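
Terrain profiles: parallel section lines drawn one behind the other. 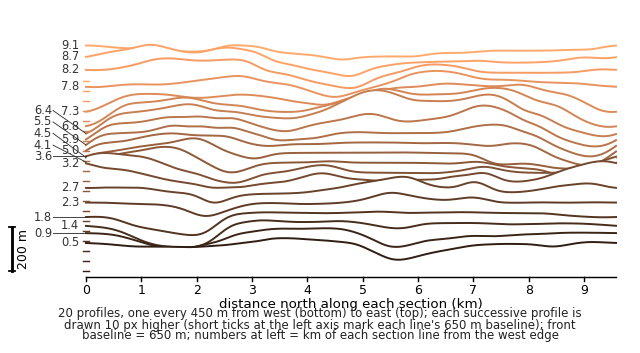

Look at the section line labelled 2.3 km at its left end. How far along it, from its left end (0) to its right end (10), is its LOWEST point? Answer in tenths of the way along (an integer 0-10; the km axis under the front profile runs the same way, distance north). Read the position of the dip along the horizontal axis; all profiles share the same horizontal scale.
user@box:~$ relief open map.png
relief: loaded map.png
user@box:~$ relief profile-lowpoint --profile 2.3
2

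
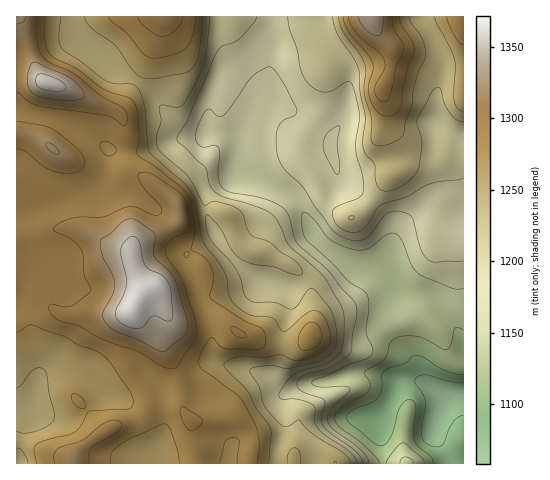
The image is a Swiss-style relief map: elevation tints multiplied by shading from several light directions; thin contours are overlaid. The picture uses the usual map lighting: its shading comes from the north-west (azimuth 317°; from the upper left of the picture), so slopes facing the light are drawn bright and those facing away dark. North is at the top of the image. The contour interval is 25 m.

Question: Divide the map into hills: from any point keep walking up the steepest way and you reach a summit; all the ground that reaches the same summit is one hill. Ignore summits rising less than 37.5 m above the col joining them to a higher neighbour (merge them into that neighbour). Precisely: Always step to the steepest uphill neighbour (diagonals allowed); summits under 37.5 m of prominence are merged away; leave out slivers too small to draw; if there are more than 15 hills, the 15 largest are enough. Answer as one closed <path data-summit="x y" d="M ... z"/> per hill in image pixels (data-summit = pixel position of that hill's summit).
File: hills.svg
<path data-summit="141 293" d="M213 133l-13 4-18 1-44 14-29-3-4 31-7 10-56 17-14 7-12 2 0 247 447 1 1-243-36-8-9 1-9 5-14 12-9 28 2 13-10-4-22-1-28-18-13-12-15-30-13-14-23-11-27-8-1-8 2-19-2-7-8-5z"/><path data-summit="372 17" d="M421 16l-149 0 0 17 2 13-5 16 0 12 6 16 0 9-17 21-13 7-6 12-1 34 33 11 17 9 13 14 15 30 13 12 32 19 18 0 9 2 0-17 8-22 14-12 9-5 9-1 23 6 13 1 0-81-28-16 0-26 6-24 0-13-6-18z"/><path data-summit="47 83" d="M73 16l-57 1 1 199 11-2 14-7 56-17 7-10 4-31 29 3 44-14 18-1 5-3-23-7-21-21-17-21-36-18-27-25-7-13z"/><path data-summit="164 17" d="M220 16l-146 0-1 9 8 17 13 12 17 16 19 7 14 8 17 21 21 21 19 7 12-1 16 2 8 5 1 7 2-13 16-30 2-15-3-5-23-22-11-24z"/><path data-summit="463 17" d="M463 16l-41 1 14 25 6 18 0 13-6 24 0 26 27 15z"/>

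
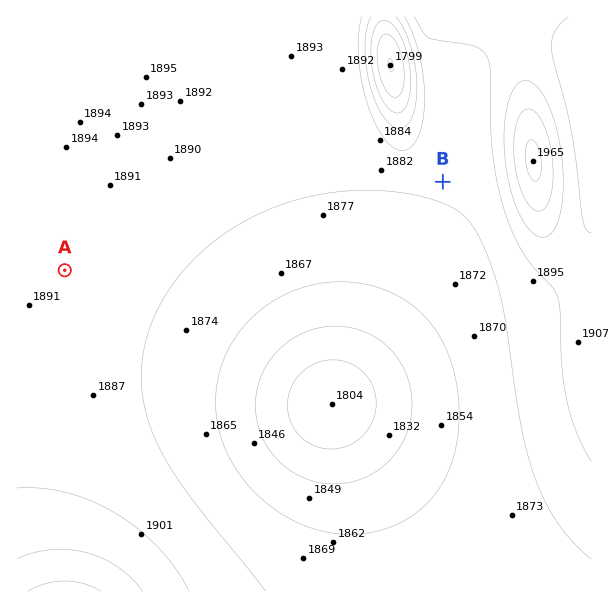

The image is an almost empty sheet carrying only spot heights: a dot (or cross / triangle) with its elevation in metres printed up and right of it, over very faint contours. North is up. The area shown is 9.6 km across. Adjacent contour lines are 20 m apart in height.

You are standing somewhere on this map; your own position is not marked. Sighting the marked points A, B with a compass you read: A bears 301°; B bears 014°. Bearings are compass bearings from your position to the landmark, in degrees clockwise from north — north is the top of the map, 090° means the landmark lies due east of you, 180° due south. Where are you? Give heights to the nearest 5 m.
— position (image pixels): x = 374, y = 456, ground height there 1835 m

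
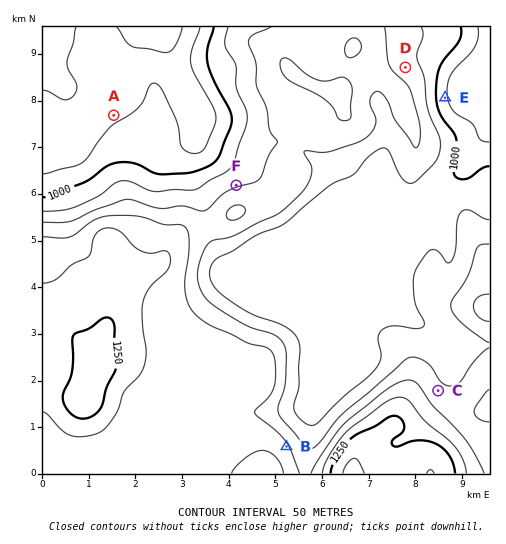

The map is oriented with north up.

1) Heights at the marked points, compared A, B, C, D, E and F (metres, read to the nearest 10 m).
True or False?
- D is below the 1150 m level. True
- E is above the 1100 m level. False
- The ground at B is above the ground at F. True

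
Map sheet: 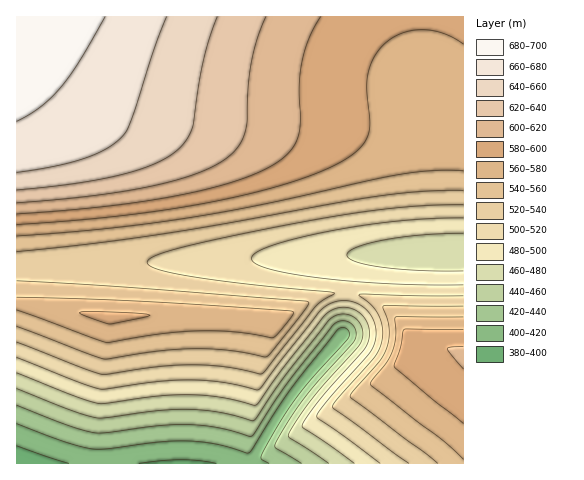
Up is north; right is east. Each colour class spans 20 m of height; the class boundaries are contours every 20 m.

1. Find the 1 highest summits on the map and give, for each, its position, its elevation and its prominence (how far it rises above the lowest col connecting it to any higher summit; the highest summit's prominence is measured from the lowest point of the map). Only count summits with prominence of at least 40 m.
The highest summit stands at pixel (111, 318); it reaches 586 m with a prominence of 52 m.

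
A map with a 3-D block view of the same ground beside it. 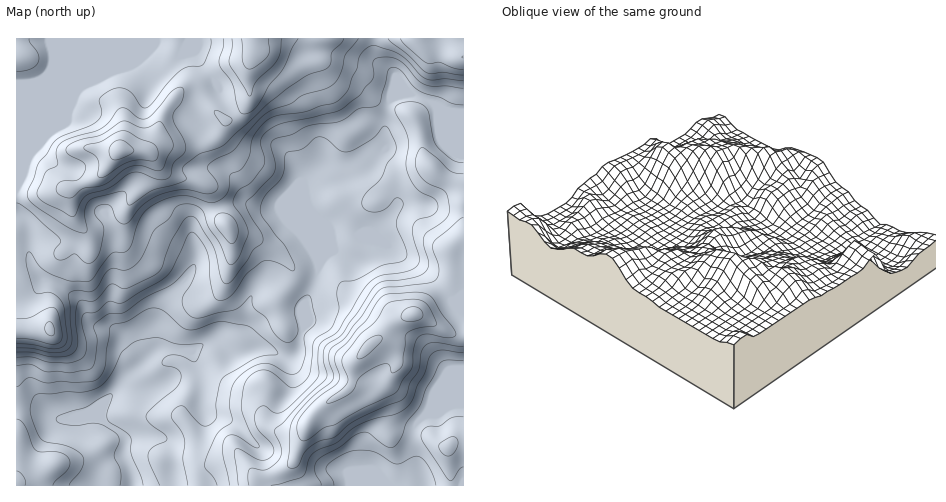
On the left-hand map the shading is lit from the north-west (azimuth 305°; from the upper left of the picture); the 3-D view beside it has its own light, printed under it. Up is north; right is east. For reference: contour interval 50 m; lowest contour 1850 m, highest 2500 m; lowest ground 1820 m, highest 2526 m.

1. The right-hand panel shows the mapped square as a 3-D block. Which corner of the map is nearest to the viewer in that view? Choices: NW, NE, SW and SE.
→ NW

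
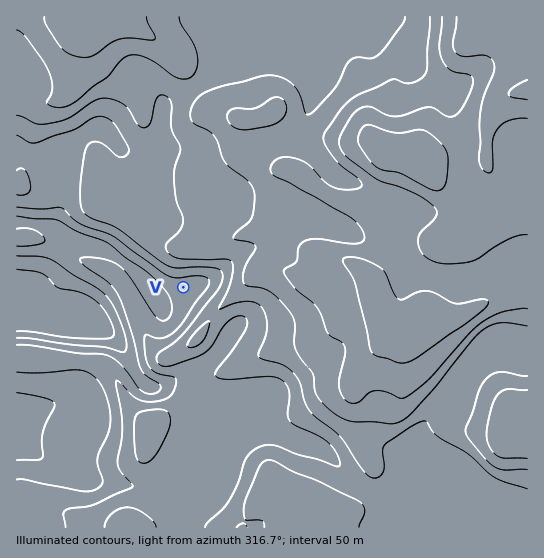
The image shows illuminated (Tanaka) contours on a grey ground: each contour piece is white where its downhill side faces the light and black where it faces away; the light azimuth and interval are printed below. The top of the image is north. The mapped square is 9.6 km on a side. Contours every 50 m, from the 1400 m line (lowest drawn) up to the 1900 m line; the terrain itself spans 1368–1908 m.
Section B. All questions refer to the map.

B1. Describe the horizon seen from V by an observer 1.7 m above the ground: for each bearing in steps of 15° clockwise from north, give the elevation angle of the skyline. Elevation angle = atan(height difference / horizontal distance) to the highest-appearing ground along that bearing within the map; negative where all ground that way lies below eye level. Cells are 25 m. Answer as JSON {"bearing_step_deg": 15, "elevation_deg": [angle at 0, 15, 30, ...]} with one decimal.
{"bearing_step_deg": 15, "elevation_deg": [13.2, 12.9, 11.8, 9.7, 7.0, 8.5, 8.8, 8.9, 9.4, 9.4, 9.0, 8.1, 6.1, 4.0, 1.8, 1.0, 0.5, 0.0, -0.3, -0.2, 2.2, 5.9, 9.8, 12.2]}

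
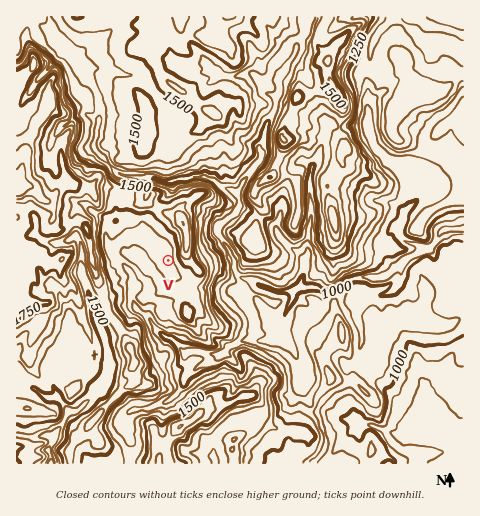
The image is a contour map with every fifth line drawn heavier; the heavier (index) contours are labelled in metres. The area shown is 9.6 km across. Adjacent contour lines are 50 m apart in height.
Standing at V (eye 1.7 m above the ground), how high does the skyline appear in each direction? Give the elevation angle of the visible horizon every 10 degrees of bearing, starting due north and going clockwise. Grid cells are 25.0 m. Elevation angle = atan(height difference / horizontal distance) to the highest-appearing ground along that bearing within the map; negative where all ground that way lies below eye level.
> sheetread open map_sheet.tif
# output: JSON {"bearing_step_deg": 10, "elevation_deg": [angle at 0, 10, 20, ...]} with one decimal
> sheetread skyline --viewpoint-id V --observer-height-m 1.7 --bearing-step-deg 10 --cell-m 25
{"bearing_step_deg": 10, "elevation_deg": [7.1, 10.3, 13.8, 15.8, 18.8, 20.2, 21.2, 20.8, 18.7, 15.5, 11.8, 8.4, 5.6, 3.5, 1.9, 2.9, 4.9, 4.0, 3.3, 3.0, 5.9, 4.9, 4.5, 5.2, 5.1, 6.6, 9.0, 10.3, 9.6, 10.1, 7.7, 7.5, 6.2, 5.2, 6.6, 5.0]}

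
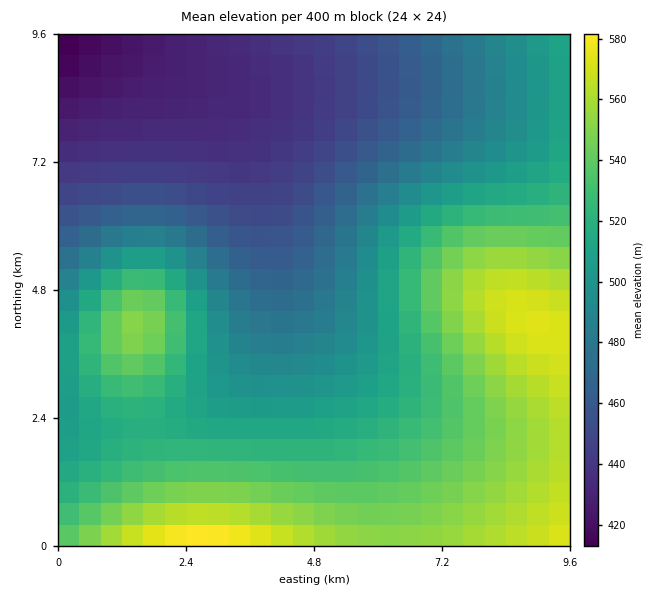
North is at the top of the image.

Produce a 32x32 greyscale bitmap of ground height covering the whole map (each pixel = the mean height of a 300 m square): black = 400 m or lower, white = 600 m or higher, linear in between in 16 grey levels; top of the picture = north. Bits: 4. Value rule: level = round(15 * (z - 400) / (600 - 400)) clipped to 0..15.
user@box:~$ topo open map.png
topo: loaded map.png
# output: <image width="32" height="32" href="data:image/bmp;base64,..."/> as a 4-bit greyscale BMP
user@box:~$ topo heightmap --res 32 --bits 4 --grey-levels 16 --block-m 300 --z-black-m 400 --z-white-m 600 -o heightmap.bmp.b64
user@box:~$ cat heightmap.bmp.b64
<image width="32" height="32" href="data:image/bmp;base64,Qk12AgAAAAAAAHYAAAAoAAAAIAAAACAAAAABAAQAAAAAAAACAAATCwAAEwsAABAAAAAAAAAAAAAAABEREQAiIiIAMzMzAERERABVVVUAZmZmAHd3dwCIiIgAmZmZAKqqqgC7u7sAzMzMAN3d3QDu7u4A////AKvM3d7u7d3czMu7vMzMzd2qu8zd3d3MzLu7u7u8zMzdmqu7zMzMy7u7u7u7u8zMzZmqq7u7u7u7qqqru7u8zMyZmaqqqqqqqqqqqqu7u8zMiZmZmqqqmZmZqqqqq7vMzIiZmZmZmZmZmZmaqqu7vMyImZmZmYiIiJmZmaqqu7zMiJmZmYiIiIiIiZmaqrvMzIiZqZmIiIiIiIiZmqu7zMyJmqqpiHd3d3iIiZqrvMzdiaq7qYh3d3d3iImaq7zN3Ymru6qYd2Znd3iJmrvM3d2Jq7u6mHZmZmd4iaq8zd3diau7upd2ZmZneImrvM3d3Xiau6mHZlVWZniJq7zN3d13iaqZh2VVVWZ3iau8zNzMZ3iZiHZlVVVmd4mqvMzMzFZneHdmVURVVmeJmru7u7tVZmZmVVRERVZniJqqu7u6RFVVVVRERERVZniJmqqqqkRERERERERERVZ3iImZmZkzREREQzMzREVWZneIiImZMzMzMzMzMzREVVZnd3iIiTMzMzMzMzMzREVVZmd3iIkiIzMzMzMzMzREVVZmd3iIIiIiIiIjMzMzREVVZmd3iCIiIiIiIjMzM0REVVZnd4giIiIiIiIzMzNERFVWZ3eIESIiIiIiMzMzRERVVmd3iBESIiIiIjMzM0REVWZneIgRESIiIiMzMzRERVVmZ3iI"/>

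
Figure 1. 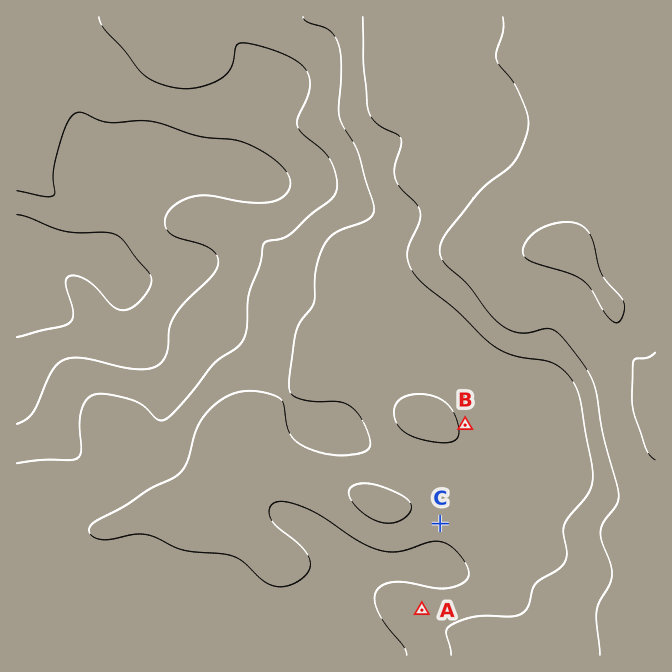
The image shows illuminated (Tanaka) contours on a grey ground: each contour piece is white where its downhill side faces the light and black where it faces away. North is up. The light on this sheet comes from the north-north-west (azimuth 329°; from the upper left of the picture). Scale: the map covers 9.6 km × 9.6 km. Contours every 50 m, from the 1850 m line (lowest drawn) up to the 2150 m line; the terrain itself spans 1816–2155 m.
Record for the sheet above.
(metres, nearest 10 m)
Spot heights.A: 2030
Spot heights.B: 2040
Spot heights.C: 2020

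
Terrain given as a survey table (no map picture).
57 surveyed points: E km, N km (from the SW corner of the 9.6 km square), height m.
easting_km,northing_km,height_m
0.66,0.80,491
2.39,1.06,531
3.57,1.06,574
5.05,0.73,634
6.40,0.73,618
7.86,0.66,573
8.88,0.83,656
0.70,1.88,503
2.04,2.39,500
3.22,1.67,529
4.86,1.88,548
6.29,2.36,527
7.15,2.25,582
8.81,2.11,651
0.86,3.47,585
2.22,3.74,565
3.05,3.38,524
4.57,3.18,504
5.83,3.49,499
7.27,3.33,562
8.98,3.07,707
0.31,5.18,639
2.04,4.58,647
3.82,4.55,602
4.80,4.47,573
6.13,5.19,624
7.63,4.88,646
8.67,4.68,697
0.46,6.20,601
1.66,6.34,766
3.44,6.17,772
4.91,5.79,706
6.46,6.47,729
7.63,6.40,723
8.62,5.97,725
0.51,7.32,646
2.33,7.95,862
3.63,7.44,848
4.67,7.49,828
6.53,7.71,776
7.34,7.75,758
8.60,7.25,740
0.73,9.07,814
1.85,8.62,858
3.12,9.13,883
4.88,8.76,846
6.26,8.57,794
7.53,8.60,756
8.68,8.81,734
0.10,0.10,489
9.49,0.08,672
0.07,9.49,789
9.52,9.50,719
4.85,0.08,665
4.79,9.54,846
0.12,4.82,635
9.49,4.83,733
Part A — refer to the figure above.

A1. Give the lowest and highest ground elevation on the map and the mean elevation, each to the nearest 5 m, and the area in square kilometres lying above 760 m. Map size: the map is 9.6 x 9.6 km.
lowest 490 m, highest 885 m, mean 670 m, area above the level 20.7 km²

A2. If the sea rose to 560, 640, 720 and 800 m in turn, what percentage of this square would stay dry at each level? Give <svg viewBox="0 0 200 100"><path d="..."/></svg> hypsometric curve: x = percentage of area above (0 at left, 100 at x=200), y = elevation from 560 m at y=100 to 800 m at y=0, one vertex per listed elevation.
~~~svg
<svg viewBox="0 0 200 100"><path d="M155 100l-40-33-39-34-46-33"/></svg>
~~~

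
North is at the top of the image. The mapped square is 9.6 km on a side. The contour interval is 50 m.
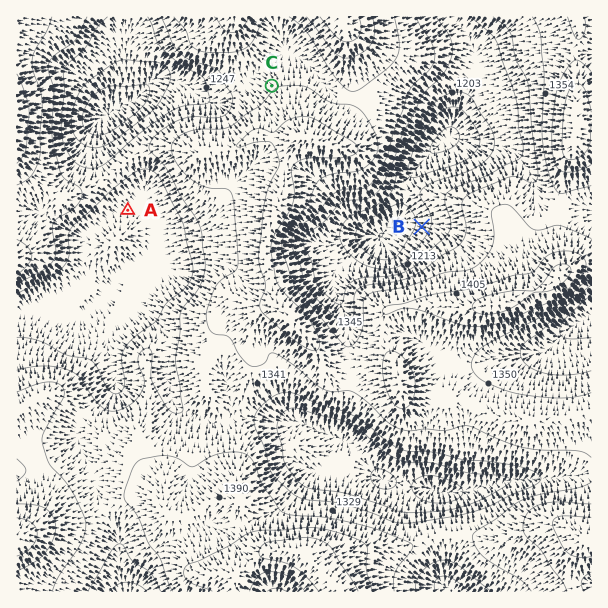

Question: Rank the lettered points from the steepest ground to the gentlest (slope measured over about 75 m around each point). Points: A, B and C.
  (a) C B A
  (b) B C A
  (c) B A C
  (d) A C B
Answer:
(b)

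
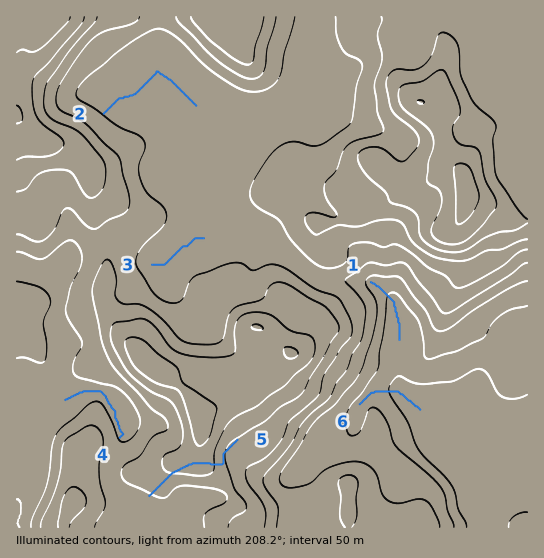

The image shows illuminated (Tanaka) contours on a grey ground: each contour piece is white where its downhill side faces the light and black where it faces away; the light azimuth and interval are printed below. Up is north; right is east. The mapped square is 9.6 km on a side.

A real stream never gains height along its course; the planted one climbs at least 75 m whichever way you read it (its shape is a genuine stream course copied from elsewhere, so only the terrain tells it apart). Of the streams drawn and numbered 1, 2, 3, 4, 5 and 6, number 5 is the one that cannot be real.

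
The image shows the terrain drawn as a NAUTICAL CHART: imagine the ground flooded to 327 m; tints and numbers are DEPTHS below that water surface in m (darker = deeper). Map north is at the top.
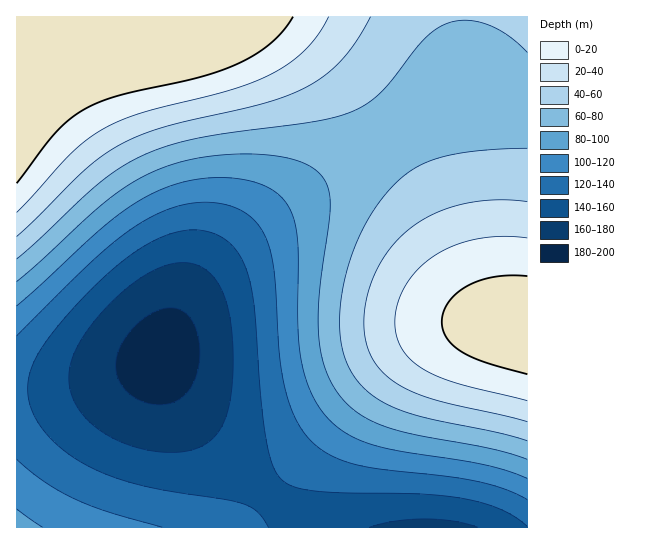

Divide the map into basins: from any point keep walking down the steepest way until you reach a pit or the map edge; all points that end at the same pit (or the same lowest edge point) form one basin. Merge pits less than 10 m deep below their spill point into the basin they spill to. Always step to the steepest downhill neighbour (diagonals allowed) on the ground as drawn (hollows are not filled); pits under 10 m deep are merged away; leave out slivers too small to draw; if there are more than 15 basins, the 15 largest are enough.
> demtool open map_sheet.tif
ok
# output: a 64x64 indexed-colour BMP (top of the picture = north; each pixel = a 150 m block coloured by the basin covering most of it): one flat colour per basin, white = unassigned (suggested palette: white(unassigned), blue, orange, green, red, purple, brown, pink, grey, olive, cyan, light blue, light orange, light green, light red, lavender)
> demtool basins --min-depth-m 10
<image width="64" height="64" href="data:image/bmp;base64,Qk12CAAAAAAAAHYAAAAoAAAAQAAAAEAAAAABAAQAAAAAAAAIAAATCwAAEwsAABAAAAAAAAAA////ALR3HwAOf/8ALKAsACgn1gC9Z5QAS1aMAMJ34wB/f38AIr28AM++FwDox64AeLv/AIrfmACWmP8A1bDFABEREREREREREREREREREiIiIiIiIiIiIiIiIiIiIiIiERERERERERERERERERERIiIiIiIiIiIiIiIiIiIiIiIREREREREREREREREREREiIiIiIiIiIiIiIiIiIiIiIhERERERERERERERERERERIiIiIiIiIiIiIiIiIiIiIiERERERERERERERERERERESIiIiIiIiIiIiIiIiIiIiIREREREREREREREREREREREiIiIiIiIiIiIiIiIiIiIhERERERERERERERERERERERIiIiIiIiIiIiIiIiIiIiERERERERERERERERERERERESIiIiIiIiIiIiIiIiIiIREREREREREREREREREREREREiIiIiIiIiIiIiIiIiIhERERERERERERERERERERERESIiIiIiIiIiIiIiIiIiEREREREREREREREREREREREREiIiIiIiIiIiIiIiIiIRERERERERERERERERERERERERIiIiIiIiIiIiIiIiIhERERERERERERERERERERERERESIiIiIiIiIiIiIiIiEREREREREREREREREREREREREREiIiIiIiIiIiIiIiIRERERERERERERERERERERERERERIiIiIiIiIiIiIiIhERERERERERERERERERERERERERESIiIiIiIiIiIiIiEREREREREREREREREREREREREREREiIiIiIiIiIiIiIRERERERERERERERERERERERERERERIiIiIiIiIiIiIhERERERERERERERERERERERERERERESIiIiIiIiIiIiEREREREREREREREREREREREREREREREiIiIiIiIiIiIRERERERERERERERERERERERERERERERIiIiIiIiIiIhERERERERERERERERERERERERERERERESIiIiIiIiIiEREREREREREREREREREREREREREREREREiIiIiIiIiIREREREREREREREREREREREREREREREREREiIiIiIiIhEREREREREREREREREREREREREREREREREREiIiIiIiERERERERERERERERERERERERERERERERERERERERERERERERERERERERERERERERERERERERERERERERERERERERERERERERERERERERERERERERERERERERERERERERERERERERERERERERERERERERERERERERERERERERERERERERERERERERERERERERERERERERERERERERERERERERERERERERERERERERERERERERERERERERERERERERERERERERERERERERERERERERERERERERERERERERERERERERERERERERERERERERERERERERERERERERERERERERERERERERERERERERERERERERERERERERERERERERERERERERERERERERERERERERERERERERERERERERERERERERERERERERERERERERERERERERERERERERERERERERERERERERERERERERERERERERERERERERERERERERERERERERERERERERERERERERERERERERERERERERERERERERERERERERERERERERERERERERERERERERERERERERERERERERERERERERERERERERERERERERERERERERERERERERERERERERERERERERERERERERERERERERERERERERERERERERERERERERERERERERERERERERERERERERERERERERERERERERERERERERERERERERERERERERERERERERERERERERERERERERERERERERERERERERERERERERERERERERERERERERERERERERERERERERERERERERERERERERERERERERERERERERERERERERERERERERERERERERERERERERERERERERERERERERERERERERERERERERERERERERERERERERERERERERERERERERERERERERERERERERERERERERERERERERERERERERERERERERERERERERERERERERERERERERERERERERERERERERERERERERERERERERERERERERERERERERERERERERERERERERERERERERERERERERERERERERERERERERERERERERERERERERERERERERERERERERERERERERERERERERERERERERERERERERERERERERERERERERERERERERERERERERERERERERERERERERERERERERERERERERERERERERERERERERERERERERERERERERERERERERERERERERERERERERERERERERERERERERERERERERERERERERERERERERERERERERERERERERERERERERERERERERERERERERERERERERERERERERERERERERERERERERERERERERERERERERERERERERERERERERERERERERERERERERERERERERERERERERERERERERERERERERERERERERERERERERERERERERERERERERERERERERERERERERERERERERERERERERERERERERERERERERERERERERERERERERERERERERERERERERERERERERERERERERERERERERERERERER"/>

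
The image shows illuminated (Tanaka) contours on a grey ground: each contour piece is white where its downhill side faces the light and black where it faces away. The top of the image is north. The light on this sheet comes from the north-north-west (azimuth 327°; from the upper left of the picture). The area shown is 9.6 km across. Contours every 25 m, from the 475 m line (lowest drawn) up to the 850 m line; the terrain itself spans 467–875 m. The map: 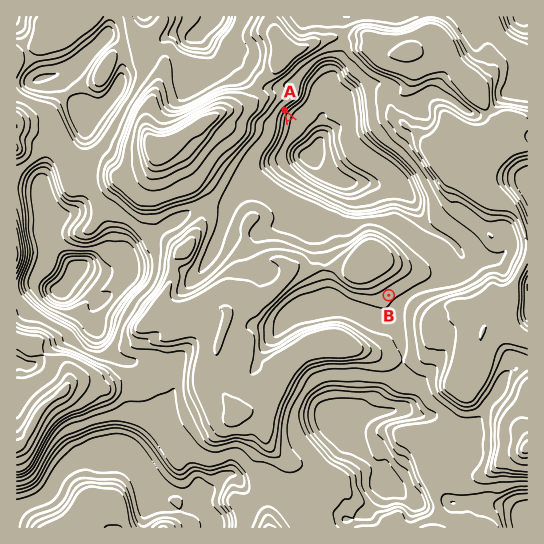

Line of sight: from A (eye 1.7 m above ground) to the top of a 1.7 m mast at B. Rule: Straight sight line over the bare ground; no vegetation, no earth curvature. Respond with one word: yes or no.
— no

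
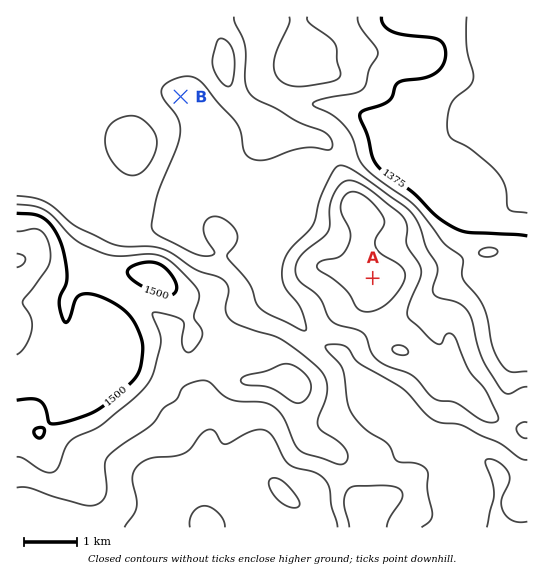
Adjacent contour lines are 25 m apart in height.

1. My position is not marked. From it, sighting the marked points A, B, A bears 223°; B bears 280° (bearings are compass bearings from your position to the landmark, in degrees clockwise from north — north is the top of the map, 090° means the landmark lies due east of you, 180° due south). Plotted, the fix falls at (491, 151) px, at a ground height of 1345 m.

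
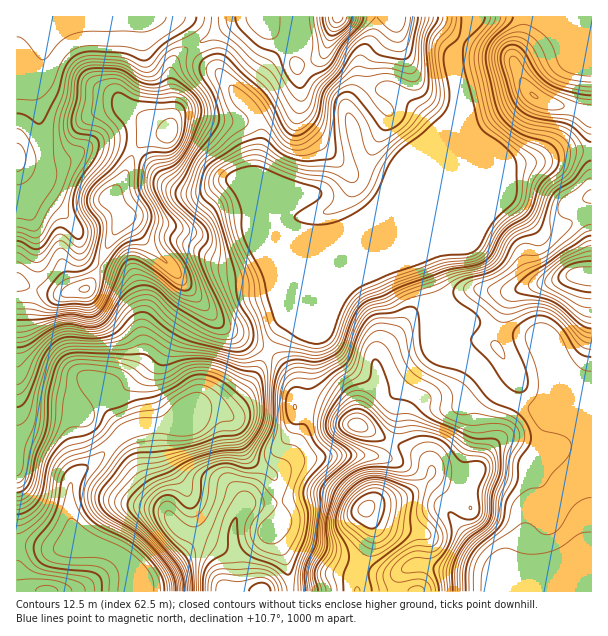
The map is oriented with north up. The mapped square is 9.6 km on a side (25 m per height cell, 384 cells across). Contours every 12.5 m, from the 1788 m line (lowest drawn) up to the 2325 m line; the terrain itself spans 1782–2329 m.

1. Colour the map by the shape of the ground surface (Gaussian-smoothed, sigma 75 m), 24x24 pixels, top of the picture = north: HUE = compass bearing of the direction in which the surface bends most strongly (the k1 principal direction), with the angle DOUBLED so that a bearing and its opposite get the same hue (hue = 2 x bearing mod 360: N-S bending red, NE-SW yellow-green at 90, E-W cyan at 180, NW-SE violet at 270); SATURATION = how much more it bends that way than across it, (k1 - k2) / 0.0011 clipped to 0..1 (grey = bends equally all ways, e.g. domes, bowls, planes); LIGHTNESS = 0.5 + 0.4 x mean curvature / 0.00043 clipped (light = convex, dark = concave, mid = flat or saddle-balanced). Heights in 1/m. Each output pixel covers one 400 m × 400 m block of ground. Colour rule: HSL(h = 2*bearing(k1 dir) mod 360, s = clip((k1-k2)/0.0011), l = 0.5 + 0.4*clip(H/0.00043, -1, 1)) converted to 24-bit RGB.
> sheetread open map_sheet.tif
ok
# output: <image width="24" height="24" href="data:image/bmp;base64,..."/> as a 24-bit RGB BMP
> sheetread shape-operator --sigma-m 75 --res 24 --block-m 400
<image width="24" height="24" href="data:image/bmp;base64,Qk32BgAAAAAAADYAAAAoAAAAGAAAABgAAAABABgAAAAAAMAGAAATCwAAEwsAAAAAAAAAAAAAb8XDmqjUsIvOvIS4YlODPBpBGCQPheZ04e/ad43K6dTmDQAz5di3ncCLxLaCMX52YcF94bqQTjlzNThleICAgIR5gXt/f39/oblEQEkra2U8h1Y+VBoqKwgeYeBsOfRstqxBY7Y9bkA2ChVAzI1a3XNHzGs/pJVOKFMl59N0dWk6FjIpXnVgiH9vcIRmcn1xtrlER31jbjxocBchbCBQYq7W0vniUoa+qn93urNURVhfHzFHZyGA77+stcqXo8W1UIjRubve/Dq+N9GHHoCId36NmYqMbHOApNN7PqOnLRByua7jtcnys9Xtu+C1VDVmmJB106OjSmqoQSpsF11n8tnZ7t3kwK7FWJqgUy84pnXA9O/XFh1PanyBjY19d3KC4fPWNExwDThSf7e3nKZ9YrGNymOij1u0l8CznMfJjTuKN1mLP7bedM677eze3K7n8iPKvG+tS3qX7sGgIk+BWmyQfHeHiHeK7tOuTTFdLF1HDEkiiLZ+bpyCR5yhi6PUxcPgtBLF22GAT3xcKkIWJzIBOj0ANSEEn5pDy861R4jL8drffSuMP1Vrk5x/b4CK2ruZS0Gti221V66GElQYcn0yU2coJTgTe4MfFQ8k73uPwGZecBe07rbvz/npUMjtg8XHqM/GhUGal05V36vUOE+slW94gnKEwtWPP0KLZnelvXGzpVmjZohGOno7VG5ifmtCFB4jh1Uz9PLVD1aJxOrL5+DEWStanKJAZ1wlYlE2WJxaml5AeUBYf3x7f39/1d6WPF5sTHJ0dlFfqlaCu3eEkqBZKT8wX1E/Mm5GHbOj7/HaNFe0c7xr0k4sk4JedZ+XmYq0eH2neERiom5XaKSleHmAgH1638p3YTs+LB0aY2YwR4FBcqGOzGuFZjpYWWtEU9NoAMOTkNmROFGktjK04pyImquIXJRmaEJFgFRMfk1sj8GPdV6JfnB/ll5M065xWiwwYTJAS8k8ScCfSkBtpGR7rni9u+fkvurlKqWzeHkvLzUZDxMs8unVu5mak12Aa1t5bG6PfZ+qp6NiaFNrYzFVzYRIt2iq7GW/ToW9t/i6JUtiNDRjmGFfhMePue/TcHKkWTNtfW5zfH5/CkJQ0+bEy4i+xm+fbWeKfl5jd1NJvYVRSjcqSiU6r9iia4fGrqXr3NP489jbGRlsMiBJpNR9xfzcm06ai2ZbTTtwf39/f3+AQHtrGY0TnUqP1KjcvYjgr43ipaflxqnfvYLwkpzfi72TZ3uzhrZWN5yc/7u1JBE6MFG9zv3iskCGilVEW3iua0N6f39/f39/f4B/bX5oOGgnKU4TQpAkKs17xCS7zWBnPKvCuqXk28/tbz+n1bd1KRVL+5CG1jzlXvWal4sttD1cgNGoQx5Wf3h/gH9/gH98f4B+f39/f39/fX98an1UVGMvCygm4dLBs1eGK2Aiwr9OYD4xrLtLWAtJfNhG4c29vd7fcrHhhI/NuE+BRC5of39/e2+LsWykkZpXXn9ff4B/f4B/f39/f39/MnVoIo0xyCh6y4tzYJE0YYBoQGVyNjfU7N/lstiLl7k+PygVQF8kk0NjcEl+f39+fnZkZWQ7t2hcZ7FmXH5/f39/f39/f39/foB/L1ZYPHpx48zT0Z3Oa6qKSl5xKHtZradQ+Ma2ehkzx8klP3I2JioXPVkvZDIsil8zUaFdaMqPuICCOnRyfn9/f39/f39/f39/UVN1L4g/Wmcs0LpmsHSteUCJeIQzLVAl0KVU4FrP8+fYLU+MZGWuTlWYRz2YydGaWr+MV7SxpkSKxIZJLmg/eoB8f3+AfV9mYyUsb4Q6OWE0tMQsnWSMQjGK4bLOT3WzZrZvfaGs8uHZjVzUPG3JdGHETiaF6ePMgNOGISthfUpx07KtbGy1MnFScHCAkSeLsHeZrYtyTJ19hda6gGhvNkJvtnxliZG4qeHRbZPT2sG22KTcYS2FShk3So6Pz9OW39J8Dg8lYrKApKdsvVhdZsnFNTFxXTx9uYil1vXvzOP7eJbacoJ0M0lvmdjOwt/jts+fOxhA6NJNaj0mPxExnVebXZ6YwM2k7HmLJIiYP5JpZ09Br+WVLWSoPSNmYkeBueerg+J4RTouWk8yhH16UX95Ma0qe34uiFEqLjpb256W1EyrSjl/fZ6AbaqIZ6x55k+G6K8vGkFWtYmkxu6rHxc0I0hxUXjR4/LZsVKJd1J7fG9zgX59e4B8c4FlfX1ffntjWnZbUG09mkhds226k5uvnbqcVFt/lx64+tzRAFmvjMW43tOoPTy3HniLHVI417oWoFw+gF5yf3+A"/>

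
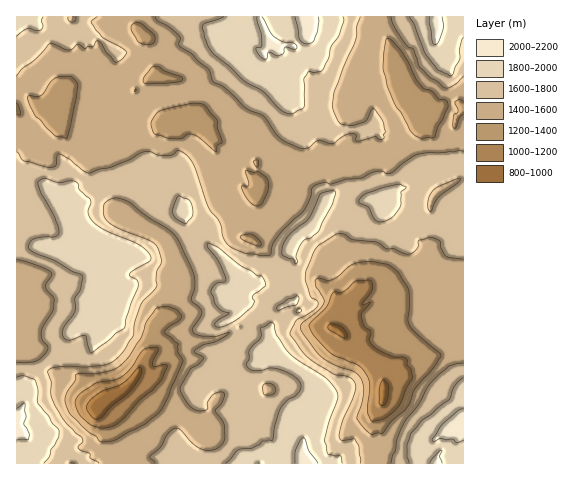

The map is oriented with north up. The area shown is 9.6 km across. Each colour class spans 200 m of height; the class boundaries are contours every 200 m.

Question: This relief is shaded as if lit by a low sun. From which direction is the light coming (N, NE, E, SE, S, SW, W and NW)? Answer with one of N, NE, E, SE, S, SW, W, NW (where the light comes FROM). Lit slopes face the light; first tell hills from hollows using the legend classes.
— E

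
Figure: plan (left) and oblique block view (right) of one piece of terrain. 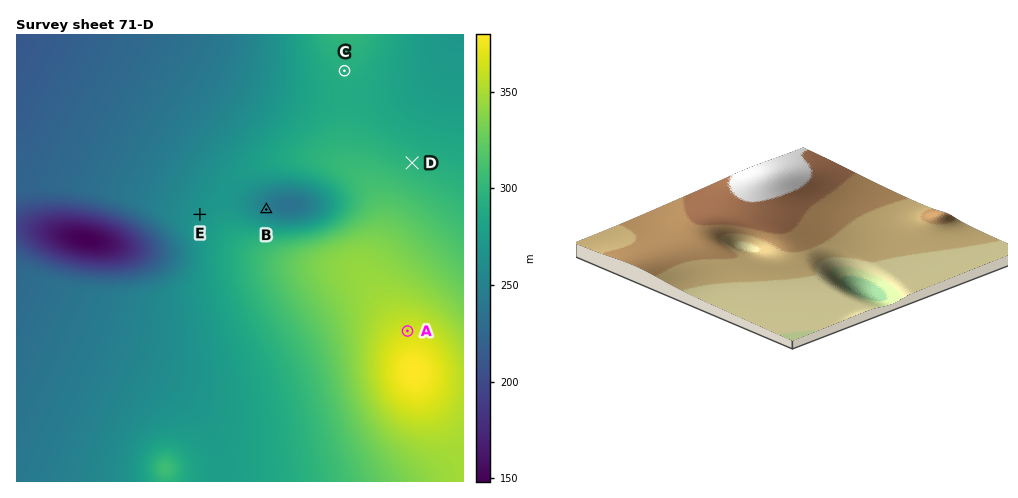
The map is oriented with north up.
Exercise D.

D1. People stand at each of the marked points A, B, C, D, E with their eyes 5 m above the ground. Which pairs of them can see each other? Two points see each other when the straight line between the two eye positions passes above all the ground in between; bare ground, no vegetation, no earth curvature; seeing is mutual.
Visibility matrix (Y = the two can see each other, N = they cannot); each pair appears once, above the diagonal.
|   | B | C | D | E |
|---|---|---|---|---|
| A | N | Y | Y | N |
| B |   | N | N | N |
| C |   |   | Y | Y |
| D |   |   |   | N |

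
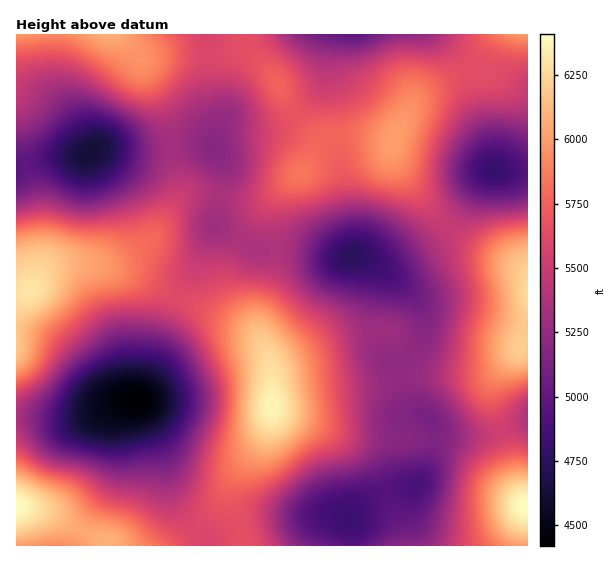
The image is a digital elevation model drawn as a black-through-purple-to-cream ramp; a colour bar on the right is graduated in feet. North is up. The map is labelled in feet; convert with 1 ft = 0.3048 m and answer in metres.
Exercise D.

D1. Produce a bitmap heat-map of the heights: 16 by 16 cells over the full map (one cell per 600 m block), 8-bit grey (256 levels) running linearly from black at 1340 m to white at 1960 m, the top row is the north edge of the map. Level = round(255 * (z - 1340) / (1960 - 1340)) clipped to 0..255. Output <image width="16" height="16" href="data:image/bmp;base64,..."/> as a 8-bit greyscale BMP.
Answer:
<image width="16" height="16" href="data:image/bmp;base64,Qk02BQAAAAAAADYEAAAoAAAAEAAAABAAAAABAAgAAAAAAAABAAATCwAAEwsAAAABAAAAAAAAAAAAAAEBAQACAgIAAwMDAAQEBAAFBQUABgYGAAcHBwAICAgACQkJAAoKCgALCwsADAwMAA0NDQAODg4ADw8PABAQEAAREREAEhISABMTEwAUFBQAFRUVABYWFgAXFxcAGBgYABkZGQAaGhoAGxsbABwcHAAdHR0AHh4eAB8fHwAgICAAISEhACIiIgAjIyMAJCQkACUlJQAmJiYAJycnACgoKAApKSkAKioqACsrKwAsLCwALS0tAC4uLgAvLy8AMDAwADExMQAyMjIAMzMzADQ0NAA1NTUANjY2ADc3NwA4ODgAOTk5ADo6OgA7OzsAPDw8AD09PQA+Pj4APz8/AEBAQABBQUEAQkJCAENDQwBEREQARUVFAEZGRgBHR0cASEhIAElJSQBKSkoAS0tLAExMTABNTU0ATk5OAE9PTwBQUFAAUVFRAFJSUgBTU1MAVFRUAFVVVQBWVlYAV1dXAFhYWABZWVkAWlpaAFtbWwBcXFwAXV1dAF5eXgBfX18AYGBgAGFhYQBiYmIAY2NjAGRkZABlZWUAZmZmAGdnZwBoaGgAaWlpAGpqagBra2sAbGxsAG1tbQBubm4Ab29vAHBwcABxcXEAcnJyAHNzcwB0dHQAdXV1AHZ2dgB3d3cAeHh4AHl5eQB6enoAe3t7AHx8fAB9fX0Afn5+AH9/fwCAgIAAgYGBAIKCggCDg4MAhISEAIWFhQCGhoYAh4eHAIiIiACJiYkAioqKAIuLiwCMjIwAjY2NAI6OjgCPj48AkJCQAJGRkQCSkpIAk5OTAJSUlACVlZUAlpaWAJeXlwCYmJgAmZmZAJqamgCbm5sAnJycAJ2dnQCenp4An5+fAKCgoAChoaEAoqKiAKOjowCkpKQApaWlAKampgCnp6cAqKioAKmpqQCqqqoAq6urAKysrACtra0Arq6uAK+vrwCwsLAAsbGxALKysgCzs7MAtLS0ALW1tQC2trYAt7e3ALi4uAC5ubkAurq6ALu7uwC8vLwAvb29AL6+vgC/v78AwMDAAMHBwQDCwsIAw8PDAMTExADFxcUAxsbGAMfHxwDIyMgAycnJAMrKygDLy8sAzMzMAM3NzQDOzs4Az8/PANDQ0ADR0dEA0tLSANPT0wDU1NQA1dXVANbW1gDX19cA2NjYANnZ2QDa2toA29vbANzc3ADd3d0A3t7eAN/f3wDg4OAA4eHhAOLi4gDj4+MA5OTkAOXl5QDm5uYA5+fnAOjo6ADp6ekA6urqAOvr6wDs7OwA7e3tAO7u7gDv7+8A8PDwAPHx8QDy8vIA8/PzAPT09AD19fUA9vb2APf39wD4+PgA+fn5APr6+gD7+/sA/Pz8AP39/QD+/v4A////AN7Qy7+jl5qVZkQ8TFl8r9vqzKaPgo6jm25HPkRGcLXrqYJlWFx7rb6nfWhVTWadvW05IR8vXqfc2bGKaGBlhY9xOBMHFEib5um5impidJ6ZrmYwHylbpuHgs4VsbIWyys2bblZdg7fby6R+b2d8strkxqOTkZqtvaOAZ1xac6bX6drHt6KRkYx+UTo9VXyr2s/Iu7Gohnp8d1I3RmuGo8OIgHiJl4R4ipCAbnmNg3J4UD40U3h8cousqqOzqXJBQVAwIkFubWiFo6ywxbd/TkxwVEprg3ZviKChpru/mnt4hXuNrauPiZqijJClsqKZk6qpvcW4nJiciGxoe4ePoKs="/>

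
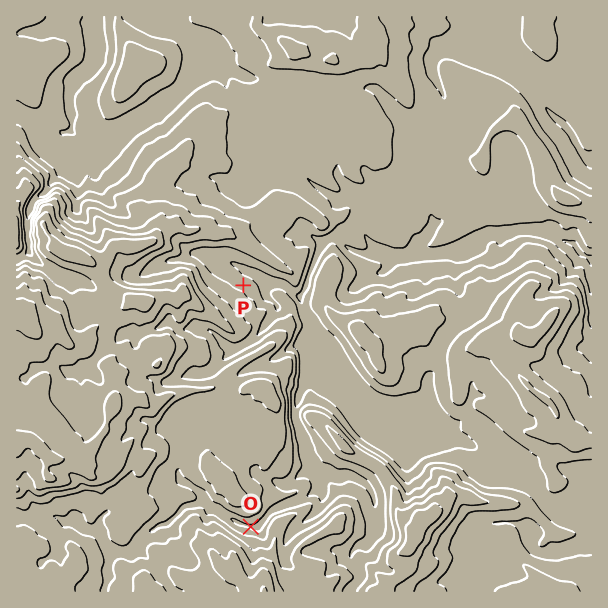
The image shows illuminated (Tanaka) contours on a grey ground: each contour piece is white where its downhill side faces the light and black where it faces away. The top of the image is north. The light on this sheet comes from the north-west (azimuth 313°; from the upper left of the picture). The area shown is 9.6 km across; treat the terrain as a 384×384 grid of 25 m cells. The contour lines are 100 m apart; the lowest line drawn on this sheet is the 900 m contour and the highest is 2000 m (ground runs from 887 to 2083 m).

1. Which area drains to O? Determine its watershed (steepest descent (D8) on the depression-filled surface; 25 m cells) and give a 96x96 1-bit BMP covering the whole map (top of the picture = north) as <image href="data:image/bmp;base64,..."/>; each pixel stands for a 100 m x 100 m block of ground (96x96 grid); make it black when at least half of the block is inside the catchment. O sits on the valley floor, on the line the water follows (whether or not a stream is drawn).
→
<image width="96" height="96" href="data:image/bmp;base64,Qk2+BAAAAAAAAD4AAAAoAAAAYAAAAGAAAAABAAEAAAAAAIAEAAATCwAAEwsAAAIAAAAAAAAA////AAAAAAD//////gAAAAAAAAD//////AAAAAAAAAD/////+AAAAAAAAAD/////+AAAAAAAAAD/////+AAAAAAAAAD/////+AAAAAAAAAD//////AAAAAAAAAD//////gAAAAAAAAD//////gAAAAAAAAD//////gAAAAAAAAD//////gAAAAAAAAD//////gAAAAAAAAD//////gAAAAAAAAD//////gAAAAAAAAD//////AAAAAAAAAD/////+AAAAAAAAAD/////8AAAAAAAAAD/////8AAAAAAAAAD/////4AAAAAAAAAD/////wAAAAAAAAAD/////gAAAAAAAAAD/////AAAAAAAAAAD8H///AAAAAAAAAAD4D///AAAAAAAAAADwB///AAAAAAAAAABAA///gAAAAAAAAAAAA///8AAAAAAAAAAAAf//+AAAAAAAAAAAAf//+AAAAAAAAAAAAP///AAAAAAAAAAAAP///gAAAAAAAAAAAPj//gAAAAAAAAAAAAB//wAAAAAAAAAAAAAP/8AAAAAAAAAAAAAAAcAAAAAAAAAAAAAAAAAAAAAAAAAAAAAAAAAAAAAAAAAAAAAAAAAAAAAAAAAAAAAAAAAAAAAAAAAAAAAAAAAAAAAAAAAAAAAAAAAAAAAAAAAAAAAAAAAAAAAAAAAAAAAAAAAAAAAAAAAAAAAAAAAAAAAAAAAAAAAAAAAAAAAAAAAAAAAAAAAAAAAAAAAAAAAAAAAAAAAAAAAAAAAAAAAAAAAAAAAAAAAAAAAAAAAAAAAAAAAAAAAAAAAAAAAAAAAAAAAAAAAAAAAAAAAAAAAAAAAAAAAAAAAAAAAAAAAAAAAAAAAAAAAAAAAAAAAAAAAAAAAAAAAAAAAAAAAAAAAAAAAAAAAAAAAAAAAAAAAAAAAAAAAAAAAAAAAAAAAAAAAAAAAAAAAAAAAAAAAAAAAAAAAAAAAAAAAAAAAAAAAAAAAAAAAAAAAAAAAAAAAAAAAAAAAAAAAAAAAAAAAAAAAAAAAAAAAAAAAAAAAAAAAAAAAAAAAAAAAAAAAAAAAAAAAAAAAAAAAAAAAAAAAAAAAAAAAAAAAAAAAAAAAAAAAAAAAAAAAAAAAAAAAAAAAAAAAAAAAAAAAAAAAAAAAAAAAAAAAAAAAAAAAAAAAAAAAAAAAAAAAAAAAAAAAAAAAAAAAAAAAAAAAAAAAAAAAAAAAAAAAAAAAAAAAAAAAAAAAAAAAAAAAAAAAAAAAAAAAAAAAAAAAAAAAAAAAAAAAAAAAAAAAAAAAAAAAAAAAAAAAAAAAAAAAAAAAAAAAAAAAAAAAAAAAAAAAAAAAAAAAAAAAAAAAAAAAAAAAAAAAAAAAAAAAAAAAAAAAAAAAAAAAAAAAAAAAAAAAAAAAAAAAAAAAAAAAAAAAAAAAAAAAAAAAAAAAAAAAAAAAAAAAAAAAAAAAAAAAAAAAAAAAAAAAAAAAAAAAAAAAAAAAAAAAAAAAAAAAAAAAAAAAAAAAAAAAAAAAAAAAAAAAAAAAAAAAAAAAAAAAAAAA="/>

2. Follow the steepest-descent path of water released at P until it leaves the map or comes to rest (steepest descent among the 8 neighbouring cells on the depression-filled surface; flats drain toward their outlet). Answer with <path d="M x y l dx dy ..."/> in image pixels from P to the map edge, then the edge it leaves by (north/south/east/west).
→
<path d="M243 285l0-7 6-6 2 0 6 3 7 6 5 1 3 3 12 0 3 2 7 7 3 2 5-2 3-6 3-3 0-7 4-9 0-3 3-5 0-3 3-4 0-3 2-3 10-11 8 0 12 12 6 2 1 1 3 0 2 2 6 0 1 1 65 0 1-1 6 0 2-2 9-1 15-8 3 0 9-6 7-1 5-3 9 0 1-2 14 0 1-1 21 0 2 1 3 0 6 3 4 0 14 8 4 0 14 13 1 0 3 3 3 0"/>
exit: east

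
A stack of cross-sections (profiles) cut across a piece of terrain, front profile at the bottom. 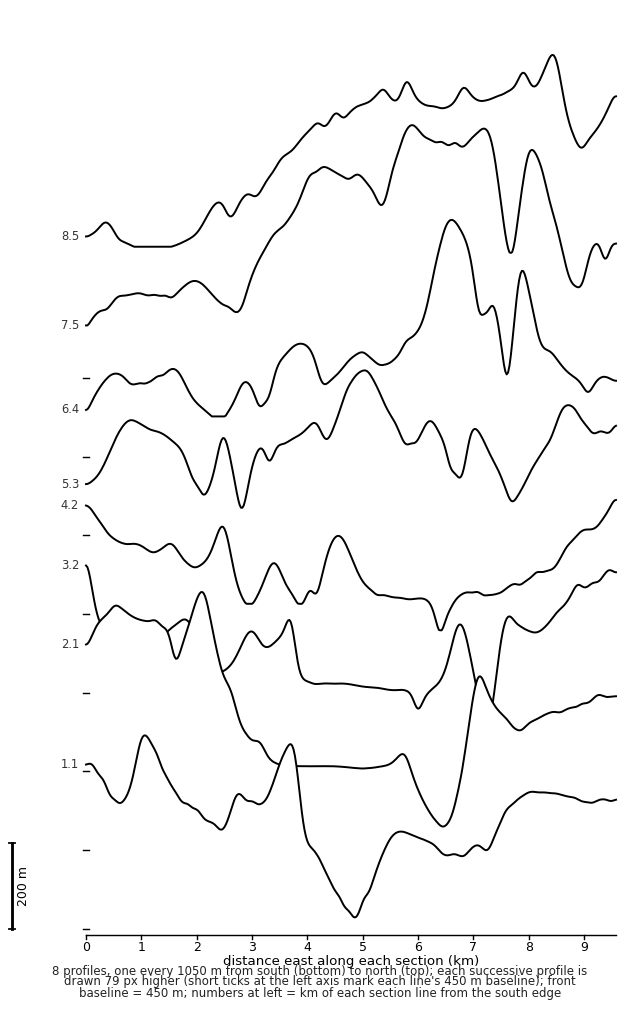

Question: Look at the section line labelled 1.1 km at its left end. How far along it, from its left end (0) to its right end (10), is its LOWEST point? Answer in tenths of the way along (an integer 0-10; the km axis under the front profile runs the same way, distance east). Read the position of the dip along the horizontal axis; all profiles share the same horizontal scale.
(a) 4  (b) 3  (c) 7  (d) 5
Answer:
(d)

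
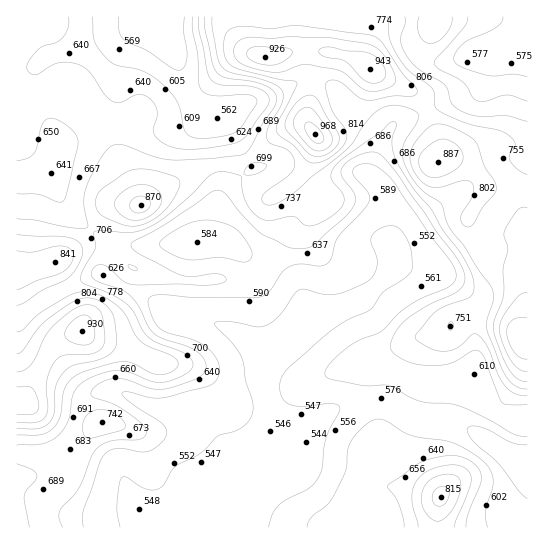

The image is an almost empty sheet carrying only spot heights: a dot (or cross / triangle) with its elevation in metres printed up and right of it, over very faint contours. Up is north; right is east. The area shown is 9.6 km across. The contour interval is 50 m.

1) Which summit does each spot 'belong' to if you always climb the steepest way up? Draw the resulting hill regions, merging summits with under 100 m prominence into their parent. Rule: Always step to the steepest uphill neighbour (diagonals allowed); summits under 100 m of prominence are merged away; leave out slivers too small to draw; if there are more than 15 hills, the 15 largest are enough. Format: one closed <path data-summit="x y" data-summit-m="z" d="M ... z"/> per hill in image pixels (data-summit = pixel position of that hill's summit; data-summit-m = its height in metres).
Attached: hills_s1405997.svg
<path data-summit="315 135" data-summit-m="968" d="M318 80l-20 1-25 15-26 7-24 14 8 9 16 35 6 8-19 12-14 17-5 16-3 27-2 2-40 0-12 2-41-1-9 9-5 13 0 8 2 2 45 23 21 16 47 9 19 9 11 12 11 18 2 23 4 11 2 26-4 14-16 16-8 16 0-6-16-20-11-21-10-10-9-3-36-1-43-17-19 2-5 3-10 11-11 32-12 13-11 3-30-2 1 75 181 0 3-19 13-25 12-4 40 1 9-1 16-7 12-11 2-21 7-15 17-14 21-8 29-4 11 3 27 13 42 6-2-11 4-12 14-22 0-75-13-14-15-11-14-6-30-4-8-5 0-13-4-10 0-37-7-15-15-13 10-27 0-10-10-12-25-20-5-11-9-9z"/><path data-summit="525 339" data-summit-m="942" d="M527 40l-37 13-3 4-4 22-6 10-6 4-28 10-49 21-7 10-16 36 0 7 13 10 7 15 0 37 4 10 0 13 3 3 24 3 17 5 23 15 13 14 0 75-14 22-4 12 0 10 49 32 21 8z"/><path data-summit="82 331" data-summit-m="930" d="M103 275l-9 0-7 2-40 20-31 22 0 132 23 4 18-3 12-13 14-36 12-10 19-2 43 17 36 1 9 3 10 10 11 21 16 20 0 6 8-16 16-16 4-14 0-17-7-27-1-16-7-13-19-19-19-8-43-8-21-16-27-12z"/><path data-summit="441 497" data-summit-m="815" d="M379 400l-34 5-24 12-13 16-7 32-10 8-16 7-9 1-40-1-12 4-13 25-2 18 329 0 0-65-2-2-9-1-11-6-48-30-15-4-26-3-27-13z"/><path data-summit="141 205" data-summit-m="870" d="M153 29l-12 0-12 10-9 23-4 33-4 11-18 19-35 20-3 17-5 12 8 21 8 14 19 18 20 13 25 5 79-2 2-2 3-27 5-16 14-17 19-12-6-8-19-39-5-5-16 0-14-14-8-14-9-34-11-18 0-6z"/><path data-summit="370 69" data-summit-m="943" d="M411 16l-242 0-4 21 11 18 8 30 7 14 16 18 8 2 11-3 21-13 26-7 25-15 20-1 12 5 9 9 5 11 32 28 3 4-1 15 16-28 81-33 8-12 4-22 2-3-16 1-30 8-17-3-11-9-6-10z"/><path data-summit="57 261" data-summit-m="841" d="M50 173l-34 5 1 141 30-22 40-20 15-2 1-9 5-13 6-8 9-2-22-6-22-16-18-20z"/>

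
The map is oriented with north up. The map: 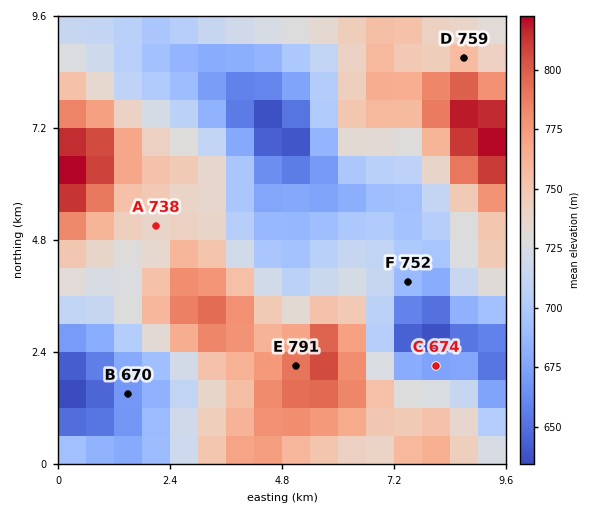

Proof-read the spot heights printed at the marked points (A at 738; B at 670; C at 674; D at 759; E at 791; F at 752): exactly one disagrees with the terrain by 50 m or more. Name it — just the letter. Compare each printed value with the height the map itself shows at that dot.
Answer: F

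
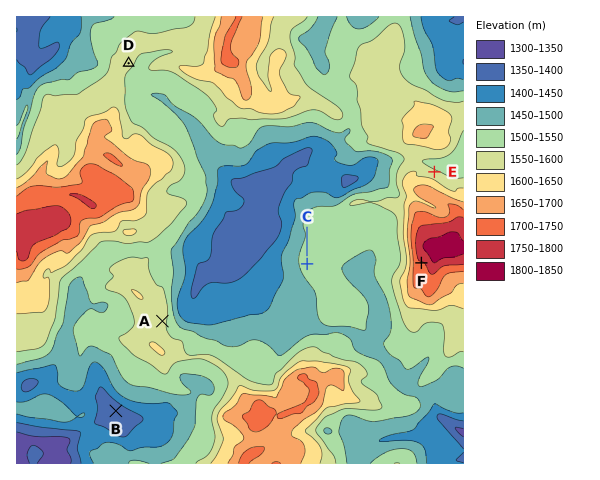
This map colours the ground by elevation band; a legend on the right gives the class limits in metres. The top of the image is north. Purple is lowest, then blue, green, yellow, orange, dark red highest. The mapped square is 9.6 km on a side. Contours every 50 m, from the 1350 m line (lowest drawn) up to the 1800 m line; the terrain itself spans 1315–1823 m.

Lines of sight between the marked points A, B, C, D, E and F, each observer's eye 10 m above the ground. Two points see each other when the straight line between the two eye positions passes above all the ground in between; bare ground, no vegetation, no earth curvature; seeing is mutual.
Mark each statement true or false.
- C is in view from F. true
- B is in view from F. false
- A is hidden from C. false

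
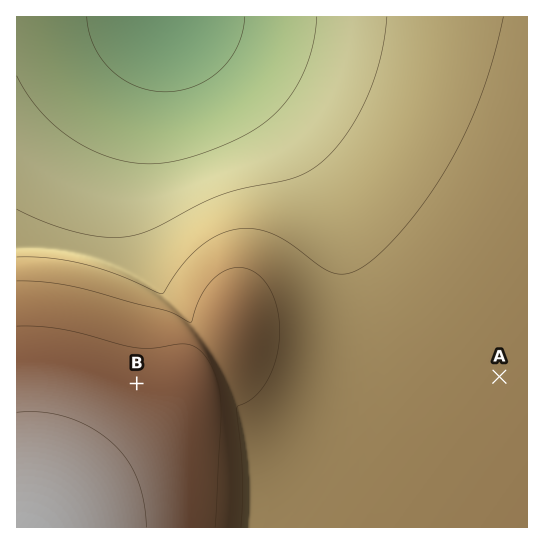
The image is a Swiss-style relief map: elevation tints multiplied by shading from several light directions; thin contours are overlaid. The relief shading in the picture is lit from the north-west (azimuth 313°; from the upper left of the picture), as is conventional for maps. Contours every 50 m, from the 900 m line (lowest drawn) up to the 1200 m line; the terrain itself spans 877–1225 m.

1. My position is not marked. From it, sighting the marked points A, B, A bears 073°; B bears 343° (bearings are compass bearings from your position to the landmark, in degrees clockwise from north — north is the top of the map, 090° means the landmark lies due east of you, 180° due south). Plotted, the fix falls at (166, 479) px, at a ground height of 1190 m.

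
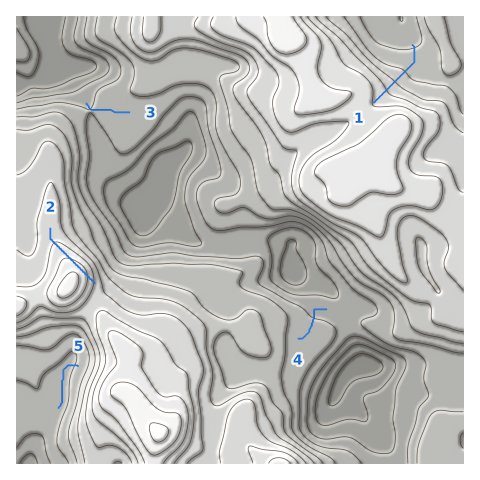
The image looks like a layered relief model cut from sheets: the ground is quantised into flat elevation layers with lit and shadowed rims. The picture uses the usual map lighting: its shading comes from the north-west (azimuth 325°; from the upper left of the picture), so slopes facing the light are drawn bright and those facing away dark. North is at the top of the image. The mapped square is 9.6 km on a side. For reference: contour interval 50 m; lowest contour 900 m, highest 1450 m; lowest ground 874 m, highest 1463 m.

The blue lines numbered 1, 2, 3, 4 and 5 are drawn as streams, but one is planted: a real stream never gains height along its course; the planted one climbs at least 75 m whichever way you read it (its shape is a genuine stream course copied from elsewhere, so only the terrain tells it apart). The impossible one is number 2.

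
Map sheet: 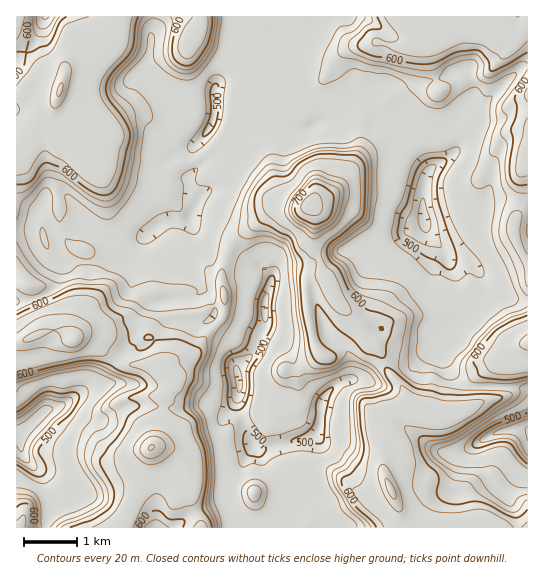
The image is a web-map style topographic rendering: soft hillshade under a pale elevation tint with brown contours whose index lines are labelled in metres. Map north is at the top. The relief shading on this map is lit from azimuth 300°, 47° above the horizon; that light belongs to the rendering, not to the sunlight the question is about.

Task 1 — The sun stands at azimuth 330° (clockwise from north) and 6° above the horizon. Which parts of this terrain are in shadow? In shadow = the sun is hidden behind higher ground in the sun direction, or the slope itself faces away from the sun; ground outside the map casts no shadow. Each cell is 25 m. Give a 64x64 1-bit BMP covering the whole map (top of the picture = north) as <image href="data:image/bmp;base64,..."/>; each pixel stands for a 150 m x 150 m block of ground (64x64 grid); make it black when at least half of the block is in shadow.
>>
<image width="64" height="64" href="data:image/bmp;base64,Qk0+AgAAAAAAAD4AAAAoAAAAQAAAAEAAAAABAAEAAAAAAAACAAATCwAAEwsAAAIAAAAAAAAA////AAAAAABwAcBAAAAAACAByEAAMAAAIAABwgAAAAAAAAHCAAAAAAAAAcAAAAAAAAABwAAAAAAAAAHAAAAAAAAAYYAAAAAAAADxgAAAB+AAAGCAAAAP8wAAAAAAAB//AAABAPgAP/94AAEADAAD//wAAAAEAAD//gADAAQAAD//gAeABgAAH3/gB6AHgAAD//gHsAfAAB///wPwD+AAP//+A/gH+AABH/AD+APwAAADwAH8AAAAAGPAANwAAAAAAIAAzAAAQAAAAABmAABAAAAAADYAAGAAAAAAMgAAAAAAAAAzAAAAAAAAADMAAAAAcAAAAwAAAAAAAAADADAAAAAAAAEAeAAAAAAAAAD4AAAAAAAAAfgAAAAAAAHD/AAAAAAAB8f8AAAAAAAHz/wAAAAAAAMf/YAAgA4AAB/94AEwHgAAAd3gAHA/AAAA3OAA+H8AAADc4AD4nwAAABxgAfwPAAAAGHABPAcAAAAYcAA4BwAAAAB4AAAHAAAAADwAAAcAAAAAAAAAAwIAAAAAAAAAAwAAAAAAAAABgAAAAAAAAAGAAAAAAAYAAIAAAA4ABgAAwAAADgACHwPAAAACCAIfh8AAA+AcAB+P4AAP/54AD4/gAB//zwAHg+AAP//HAAOB4AAAB8MAA4HgAAAAAAADgMAAAAAAYAOAwAAAAABgAYDAAAAAAA=="/>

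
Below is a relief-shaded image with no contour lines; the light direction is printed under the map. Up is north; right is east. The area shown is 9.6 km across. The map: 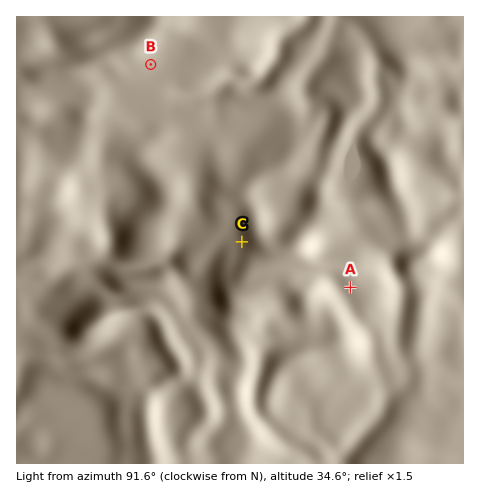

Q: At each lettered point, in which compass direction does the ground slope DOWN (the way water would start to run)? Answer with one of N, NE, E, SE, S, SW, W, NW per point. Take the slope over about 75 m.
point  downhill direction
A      S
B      SE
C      W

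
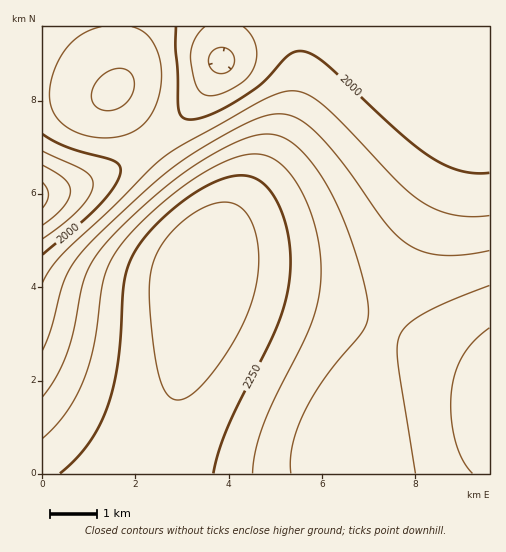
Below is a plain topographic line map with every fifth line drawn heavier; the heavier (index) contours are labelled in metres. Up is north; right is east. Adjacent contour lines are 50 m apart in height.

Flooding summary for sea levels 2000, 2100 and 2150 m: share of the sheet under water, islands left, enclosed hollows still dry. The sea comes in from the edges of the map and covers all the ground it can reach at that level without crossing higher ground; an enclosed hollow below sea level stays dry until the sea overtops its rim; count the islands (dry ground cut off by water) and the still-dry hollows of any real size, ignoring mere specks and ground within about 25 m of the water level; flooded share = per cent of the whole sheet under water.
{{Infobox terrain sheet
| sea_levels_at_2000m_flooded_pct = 16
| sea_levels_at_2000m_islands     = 0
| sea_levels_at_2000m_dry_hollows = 0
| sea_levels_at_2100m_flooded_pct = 37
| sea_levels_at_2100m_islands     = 0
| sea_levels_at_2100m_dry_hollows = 0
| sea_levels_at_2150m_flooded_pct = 53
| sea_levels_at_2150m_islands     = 0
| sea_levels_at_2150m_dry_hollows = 0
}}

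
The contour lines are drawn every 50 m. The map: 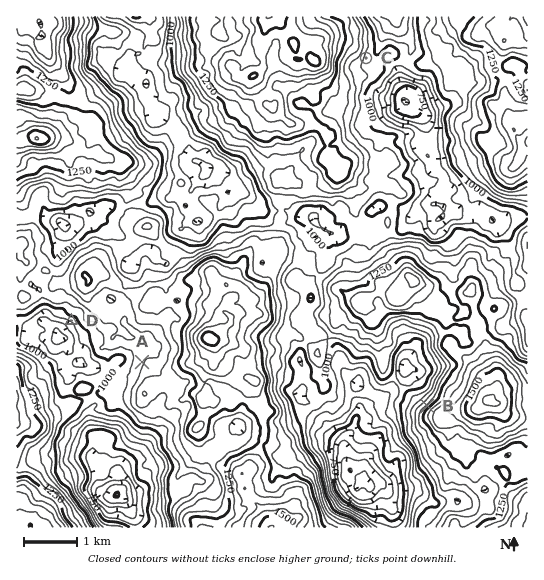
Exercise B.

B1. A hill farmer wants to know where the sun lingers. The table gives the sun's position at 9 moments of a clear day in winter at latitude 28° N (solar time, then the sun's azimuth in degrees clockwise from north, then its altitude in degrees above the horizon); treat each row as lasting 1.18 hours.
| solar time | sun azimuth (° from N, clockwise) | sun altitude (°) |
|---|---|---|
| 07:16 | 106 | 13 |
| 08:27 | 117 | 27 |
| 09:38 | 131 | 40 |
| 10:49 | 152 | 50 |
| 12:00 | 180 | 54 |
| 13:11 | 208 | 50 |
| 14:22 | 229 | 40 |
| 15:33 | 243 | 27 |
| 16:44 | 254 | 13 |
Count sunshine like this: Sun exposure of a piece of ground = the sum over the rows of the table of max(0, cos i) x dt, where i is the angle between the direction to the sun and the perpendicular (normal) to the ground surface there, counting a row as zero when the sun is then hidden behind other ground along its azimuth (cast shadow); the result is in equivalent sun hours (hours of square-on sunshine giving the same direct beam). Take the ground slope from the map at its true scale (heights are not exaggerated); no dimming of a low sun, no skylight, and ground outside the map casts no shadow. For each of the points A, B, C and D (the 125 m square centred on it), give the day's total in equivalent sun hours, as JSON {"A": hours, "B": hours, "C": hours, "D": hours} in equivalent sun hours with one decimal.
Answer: {"A": 5.6, "B": 3.1, "C": 5.9, "D": 6.9}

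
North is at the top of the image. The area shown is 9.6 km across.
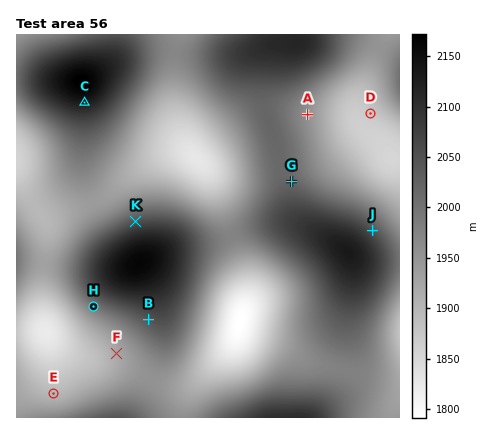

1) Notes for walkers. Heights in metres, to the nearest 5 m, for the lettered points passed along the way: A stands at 1955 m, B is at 2045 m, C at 2130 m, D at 1875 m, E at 1900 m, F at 1920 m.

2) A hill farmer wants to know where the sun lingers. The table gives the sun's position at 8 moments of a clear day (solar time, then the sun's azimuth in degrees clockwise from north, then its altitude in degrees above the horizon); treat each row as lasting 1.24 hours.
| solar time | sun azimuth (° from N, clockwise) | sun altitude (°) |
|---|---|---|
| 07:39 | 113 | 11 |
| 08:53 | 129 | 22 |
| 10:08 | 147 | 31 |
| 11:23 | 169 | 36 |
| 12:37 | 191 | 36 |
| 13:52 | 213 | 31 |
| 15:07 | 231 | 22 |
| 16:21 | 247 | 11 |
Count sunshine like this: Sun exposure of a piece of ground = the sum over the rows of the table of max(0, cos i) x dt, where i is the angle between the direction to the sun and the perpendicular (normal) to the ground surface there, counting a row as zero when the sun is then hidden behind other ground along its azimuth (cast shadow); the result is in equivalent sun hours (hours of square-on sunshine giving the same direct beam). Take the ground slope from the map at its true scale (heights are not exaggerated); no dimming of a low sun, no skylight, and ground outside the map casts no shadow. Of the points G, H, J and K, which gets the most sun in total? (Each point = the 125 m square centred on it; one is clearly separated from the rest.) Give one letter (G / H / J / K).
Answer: H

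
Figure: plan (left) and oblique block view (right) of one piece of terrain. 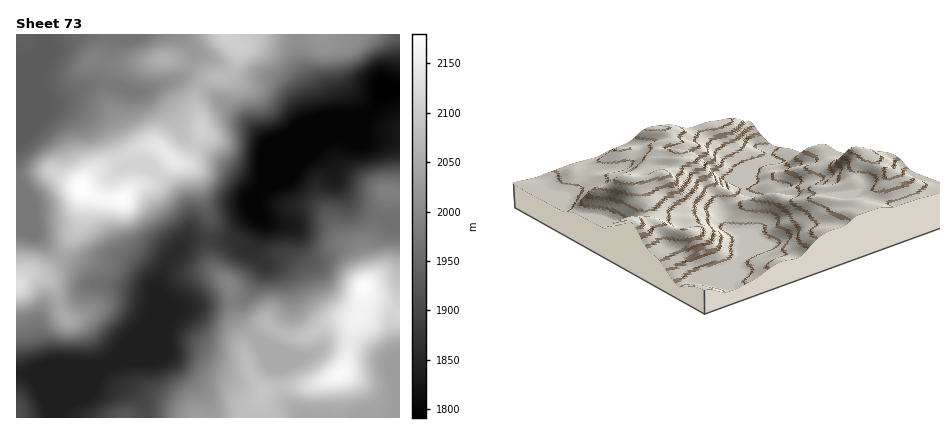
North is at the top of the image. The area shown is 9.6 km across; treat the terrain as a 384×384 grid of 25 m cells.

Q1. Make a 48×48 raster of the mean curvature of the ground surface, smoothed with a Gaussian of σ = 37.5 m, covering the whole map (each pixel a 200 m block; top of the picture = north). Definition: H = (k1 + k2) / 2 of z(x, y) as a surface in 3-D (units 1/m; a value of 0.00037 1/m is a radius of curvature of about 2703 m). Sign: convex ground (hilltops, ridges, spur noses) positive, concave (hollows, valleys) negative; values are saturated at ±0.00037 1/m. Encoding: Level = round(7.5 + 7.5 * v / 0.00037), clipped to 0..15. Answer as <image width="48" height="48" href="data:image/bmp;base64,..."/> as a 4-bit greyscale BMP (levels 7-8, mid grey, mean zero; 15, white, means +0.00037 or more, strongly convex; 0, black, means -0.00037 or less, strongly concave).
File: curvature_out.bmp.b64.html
<image width="48" height="48" href="data:image/bmp;base64,Qk32BAAAAAAAAHYAAAAoAAAAMAAAADAAAAABAAQAAAAAAIAEAAATCwAAEwsAABAAAAAAAAAAAAAAABEREQAiIiIAMzMzAERERABVVVUAZmZmAHd3dwCIiIgAmZmZAKqqqgC7u7sAzMzMAN3d3QDu7u4A////AOyEZqqr3v/YVZ3MynR7hmipVGVVZVZ4d/pjd1VVaJqWRIu8p1SsmJl1IiIjRERXd/lEd3dSRFVVZ4irhUa7iLljRnZDRVVnd9cnd3d1V3ZoqXm7hVioWMyqv//bqaqXV5RXd4d3aqqrqHmqp3qWarqazf///+2WR2N3eHd3VoiIZFZYuIqWnJMTVnrv/+pkR2MUd3dlZlRDIjIFqHmIzWJ1IjN878UjV4UxAAAkVWd3djEEmFd52zd3cxAWz7QSR6l1ISJHdkd3d3I4uFec6TdjNEABrqYyIszJZ5iadER3eGR8yFjNxlNZvdcBnZiGIruojv7LcyNHd3R6p2rKhmnNzfxTnKrbVodUn//spkNFd3RWZWvZet24Zq2Hq6rcalQir/7d3JZFZ3ZUMkvpa/+lM3u7y6q4SWUQn6ec/9lVZ3dkIBjHN9/GRWis25mYR+swfWNZ3cllV3VkMRe2Ep7HZ3d3iqmbhf9inGI2iYdURlZkQ0raZGund4hjSuyrgv2I7WIjVndTNGiGZp7+t1Z2ZndBTv/aYduc62QzWKpjNGmqq9//tyE1Z2QRf//8cq3cuXd3i8uFVVeZve/ahRAkeHMSe87/tJ7qd3eIiImIhUVWjNpSNDRWiHUzVVWN56uUR4ZDI1irlTQ0eqcwJYu6mYiGVDImp4QgStuFM0WJhkM0eGVFiJvclmnMl3YzREAAbf/adTNFREQzVlVpymaIQRe8uZqERFYie7u6llZlRVQxOLuIhiE0EBe7qImWVXckiYiIdXzHZ4dRO/2FQhJWQknKhmiHZ3clZ5l3d6/5eZhiPOpUM1WahXvbhEeHZncjJbyazf/5aZdAS6UzF1i8uJzshEeYd3YBJ97d3e/4a8cRa3IiBmirqZqoVGm7unASa//qdo3rvug0nJQyJGVFVoliE3vf2jR6vO/oMTjNy6h4v+dmVkd0FatiFK7/6kf/+Z7rdCRVRGrN/+d4hjd3U6yFR6zd20b/+Ee92WRWYo///3Nqcxd3dFiId3dniCON6Ves3KpkJt/byUObYQd3d0WKhkMjRTI1iJqGmq3arfxUeIz+cQd4h3V5hjIjRVMzV5hCV3nN79YSe+/+cgJ3eHdlZWVWZ3ZEV4dDRVWM7ZQ1rv/YQAECd4d3d3Z4indkVndlZlRHqnVnz9liADZkFXd4d3dpmnd1VWZmeIZFaHd3z6ZSAp22MiNXd3doind3VmZ3iqh2V5mHznSIR863RFQyM0VmeXd3Zmd4mpdUNruayRB6mtyFVniHeKllaXd2d3d3mGQyE3mbxgJ6zeyFRomYiallZ3h2iIdVdUREIRJHqIrMy7unZ4dmd3ZFZod3eJl1Zmd4hjATjO7KhUaZmHQ1ZTISR4h2d5y5iZiKvKhle7d6chRnd1RWdkEASXd3ZnvbiIm97//HVSBtt3mYZnrdzccAJ3d3ZVe8p3mqz/2nMRWt3tuYiK3+7/51RYiHZlV5mGU0aZdmRIzKrLl2eJqpm+/sl4iHeIdVZlZAASNFav+5eKuWZ4mpd5z/2g=="/>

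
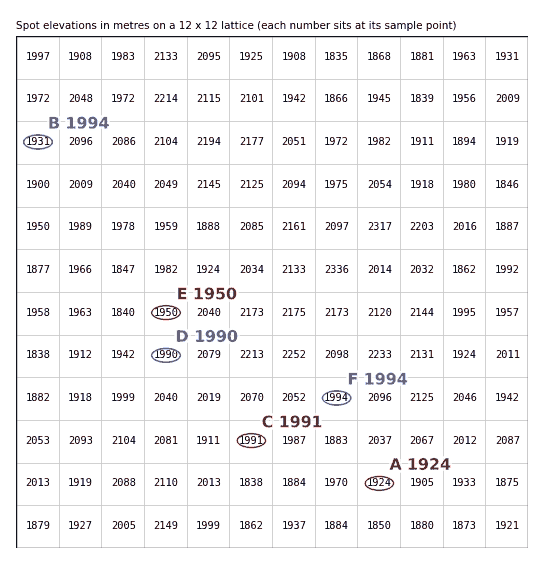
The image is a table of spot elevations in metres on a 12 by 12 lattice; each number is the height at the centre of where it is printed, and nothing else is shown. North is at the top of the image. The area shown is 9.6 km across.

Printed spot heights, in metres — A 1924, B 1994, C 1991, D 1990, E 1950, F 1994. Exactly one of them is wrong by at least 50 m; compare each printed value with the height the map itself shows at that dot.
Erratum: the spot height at B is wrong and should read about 1931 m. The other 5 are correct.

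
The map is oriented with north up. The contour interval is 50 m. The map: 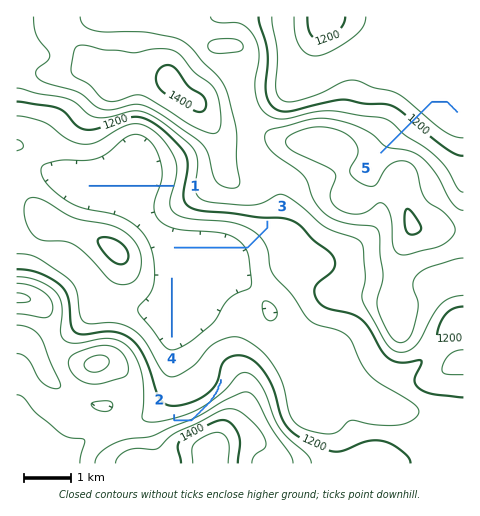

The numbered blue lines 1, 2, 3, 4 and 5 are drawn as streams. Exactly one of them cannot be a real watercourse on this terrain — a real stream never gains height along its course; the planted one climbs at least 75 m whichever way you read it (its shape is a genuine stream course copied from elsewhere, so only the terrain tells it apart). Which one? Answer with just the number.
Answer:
2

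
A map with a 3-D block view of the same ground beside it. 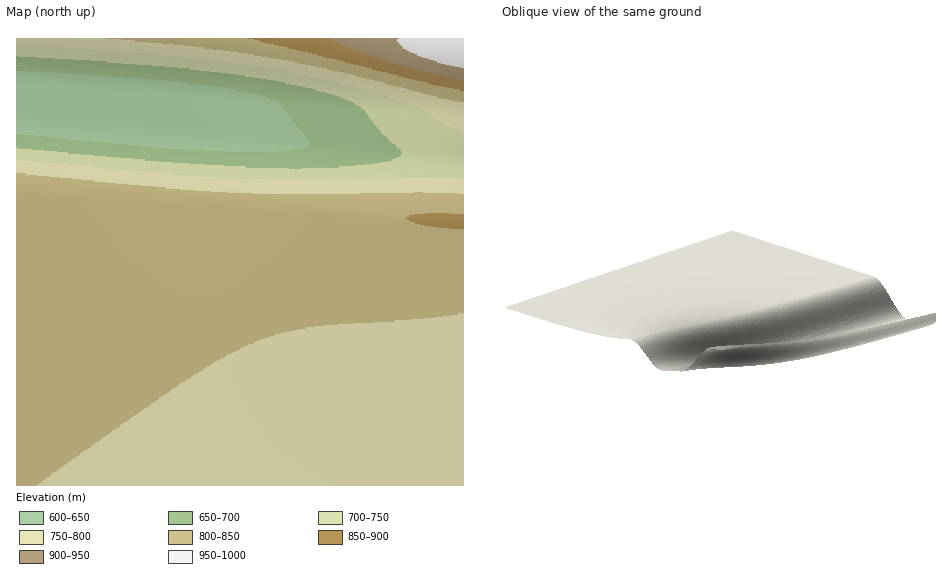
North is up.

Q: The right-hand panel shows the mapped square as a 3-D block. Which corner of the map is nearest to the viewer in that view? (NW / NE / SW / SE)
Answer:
NE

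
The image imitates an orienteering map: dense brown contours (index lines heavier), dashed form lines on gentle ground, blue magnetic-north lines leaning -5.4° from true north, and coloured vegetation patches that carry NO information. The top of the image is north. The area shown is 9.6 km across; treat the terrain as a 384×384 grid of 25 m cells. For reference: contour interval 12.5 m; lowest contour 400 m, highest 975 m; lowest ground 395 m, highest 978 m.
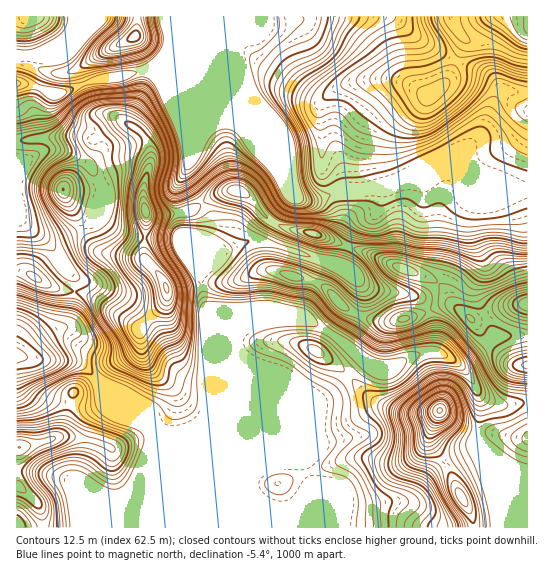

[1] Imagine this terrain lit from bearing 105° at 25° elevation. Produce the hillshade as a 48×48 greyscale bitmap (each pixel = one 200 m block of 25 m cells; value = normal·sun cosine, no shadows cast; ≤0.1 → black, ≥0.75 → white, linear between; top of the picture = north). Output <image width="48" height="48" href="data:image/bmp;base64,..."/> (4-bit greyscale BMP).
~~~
<image width="48" height="48" href="data:image/bmp;base64,Qk32BAAAAAAAAHYAAAAoAAAAMAAAADAAAAABAAQAAAAAAIAEAAATCwAAEwsAABAAAAAAAAAAAAAAABEREQAiIiIAMzMzAERERABVVVUAZmZmAHd3dwCIiIgAmZmZAKqqqgC7u7sAzMzMAN3d3QDu7u4A////AGaKuYd3d3d3d3d3d3d3d3ZmZmVWVGmYd1abuYd3d3d3d3d3d4d3d3ZmZmZUNIqYd2erqHeId3d3d3d3d3iHd3ZmZ3ZSJauXd5mqmHd4iHd3d3d3d3iId3ZmZ3ZCN6qHd6uqmHd5mHd3d3d3d3iIh3ZVZndUWKmHd7u6mHZ6uYd3d3d3d3d3d3ZVVWdmeZiHeKu6mHZ6uod3d3d3d3d3ZmZVQzZ4mZh3d5mqqYd5u5h3d3d3d3d3dmZVMhN6qoh3Z3d4mYiImYh3d3d3d3d3d3dlMRJry5d2ZmZWiYiIiIeIh3d3d3d3dmd2MRFJ3bhmZlVVeJmHd3d4iHd3d3d3dmZlMQEn38hmZlVVeKmHd3d4mId3d3d3dmZlQQAFz8hmdkRFaKmHd3eJmId3d3d3d2ZmUwACnbdWeEQzRpmHdniZmYd3d3d3d2d3ZCECapU1eGVDNGZmZ5qpqYd3d3d3d4iIdkM0Z1MkZ3ZkREREV7yqqYd3d3dmeJmIiGVWZSI0VndlVVQyN7y7uYd3d3ZmiZh3iZh3UyRVVXZlZmQhN6u82od3ZmZniYZVirqXU0Z3ZmZmdkISR5q+6od3dmZ3d2VFeauoVFeHd2ZndjEkVni/+4d3d3d2VFZlVoqoZXh3d3d3djI1VVe/+4iIiIh1M2h1RWd2Z3dlZnd4h1REVDW/+4iJmHd1NYl1VWZmZ3ZURWeJmGVERDW/6WZ4mHeHaJllVmZ3eIZURHeZh2VERVfOyGVWd3eIiJdURXiIiJdVVXiZdVVURXvcl3VEVneIiIZDRniHiIdlVXeIZEVUNZ3ah3dVVniHiHZEVndneHZWZndmVEVUNb7Zd3d3d3dmeIdlVnZmd2VWd3ZVVWZUJb/Zh3d3dmVXmph2Vndmd2Znd3ZEV3djFL/qiIh2VnZVeImHVnd3d3dnd2U0aJhjA77IiYh2aadTRWiId3h3iHd3d1QjeqhjA86VV3d3rMlTRWd4d3h3iId3d0MCeqhzBN+0EjV5zclTV3d3d3d3iId3d1MBaph0E9/3EBNpvLczaIiIiHd3eId3d2QRSIdlM6/8QRJYq5YyaIiIiIh3d3d3d3ZDRXdlQ4/+czR5mHYiaIiIiJmId3d3d4d1RGd2VY79hUaJh3YiaHd4iJmZiHd3d3dlRGd2Zq78hlaJh3UjaHd3d4mqqId3d1VTI1ZleL7qd3d4d3QkeHd3d3iruph3d1ZTADVWes3Id3d3d1M1eHd3dmeau6h2Zmd1AANFecynd3d3dkNGeHd3ZmaJq7qHd2eHQQEjR7uHd3d3ZURFZ3d3Zmd4mruXd2Z3d2VENZmHd3d3ZVVFVnd2Zmd3ibuYd2ZneJmYd3h3d3d3ZVVVRFZmZnd3iaqYd4d3ZWiaqph3d3d3ZmZlREVmZmdmeJmHd4iHdSNpq9uHd3d3ZmZmVEVWZndmZ4iHd5mph0Eli+2Xd3d3dmZ2VEVWZnZlVoh3ZpmrmHMRSdyXd3d3d2d2VEVWZmZVZ3dmZoiruXYwKduHd3d3d2d3ZVVWZmVFeHZndg=="/>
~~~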